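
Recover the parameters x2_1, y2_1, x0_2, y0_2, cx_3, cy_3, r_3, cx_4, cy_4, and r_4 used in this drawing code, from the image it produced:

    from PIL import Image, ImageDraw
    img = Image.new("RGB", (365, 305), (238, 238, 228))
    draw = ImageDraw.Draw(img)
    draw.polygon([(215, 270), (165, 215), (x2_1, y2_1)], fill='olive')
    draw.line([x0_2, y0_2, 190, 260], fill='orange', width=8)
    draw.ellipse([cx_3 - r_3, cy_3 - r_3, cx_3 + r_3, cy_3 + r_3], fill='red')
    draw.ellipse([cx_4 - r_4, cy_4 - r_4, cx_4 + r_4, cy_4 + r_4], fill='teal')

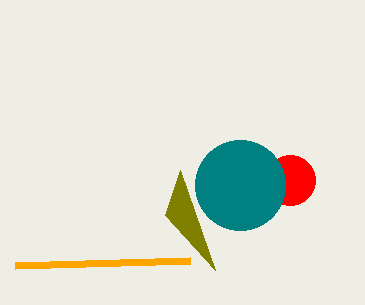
x2_1 = 180, y2_1 = 170, x0_2 = 15, y0_2 = 265, cx_3 = 290, cy_3 = 180, r_3 = 25, cx_4 = 240, cy_4 = 185, r_4 = 45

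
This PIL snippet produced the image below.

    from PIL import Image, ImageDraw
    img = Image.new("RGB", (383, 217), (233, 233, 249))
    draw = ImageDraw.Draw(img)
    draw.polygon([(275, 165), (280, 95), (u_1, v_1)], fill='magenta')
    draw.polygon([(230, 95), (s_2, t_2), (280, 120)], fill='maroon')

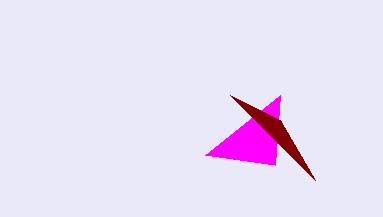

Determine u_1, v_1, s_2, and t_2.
u_1 = 205
v_1 = 155
s_2 = 315
t_2 = 180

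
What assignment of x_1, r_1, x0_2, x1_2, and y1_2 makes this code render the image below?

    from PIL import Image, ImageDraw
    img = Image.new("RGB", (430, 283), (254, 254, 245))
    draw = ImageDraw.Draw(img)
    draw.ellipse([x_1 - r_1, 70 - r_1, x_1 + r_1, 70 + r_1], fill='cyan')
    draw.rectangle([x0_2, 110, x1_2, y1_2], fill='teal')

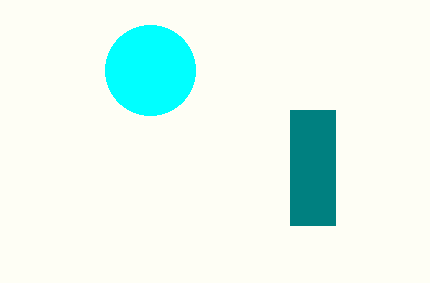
x_1 = 150; r_1 = 45; x0_2 = 290; x1_2 = 335; y1_2 = 225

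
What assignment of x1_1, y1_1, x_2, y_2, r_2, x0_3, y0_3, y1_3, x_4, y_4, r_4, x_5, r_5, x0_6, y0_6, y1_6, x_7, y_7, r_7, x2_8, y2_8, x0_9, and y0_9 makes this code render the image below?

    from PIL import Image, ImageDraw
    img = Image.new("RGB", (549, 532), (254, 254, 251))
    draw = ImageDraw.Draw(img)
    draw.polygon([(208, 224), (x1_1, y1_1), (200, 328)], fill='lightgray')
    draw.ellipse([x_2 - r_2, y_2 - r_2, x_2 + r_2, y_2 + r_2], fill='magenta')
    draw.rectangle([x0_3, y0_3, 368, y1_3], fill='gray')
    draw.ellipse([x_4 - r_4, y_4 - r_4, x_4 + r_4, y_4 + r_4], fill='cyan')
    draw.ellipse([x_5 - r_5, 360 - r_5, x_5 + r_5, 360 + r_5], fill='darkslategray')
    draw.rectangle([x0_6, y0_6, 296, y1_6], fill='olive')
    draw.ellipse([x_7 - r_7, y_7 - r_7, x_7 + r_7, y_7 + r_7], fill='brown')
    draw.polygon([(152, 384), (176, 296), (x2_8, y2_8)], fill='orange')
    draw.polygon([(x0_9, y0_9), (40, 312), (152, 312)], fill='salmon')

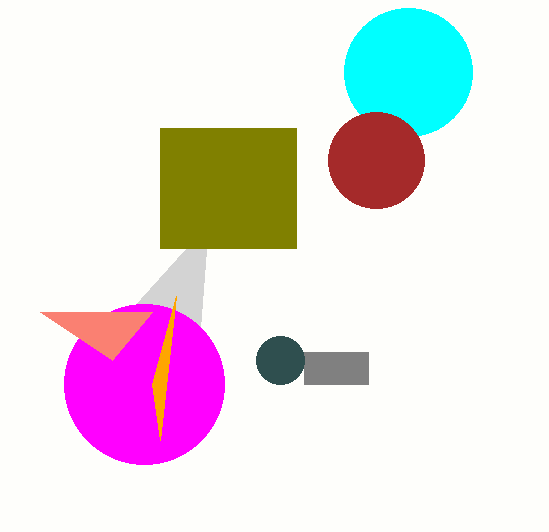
x1_1 = 136
y1_1 = 304
x_2 = 144
y_2 = 384
r_2 = 80
x0_3 = 304
y0_3 = 352
y1_3 = 384
x_4 = 408
y_4 = 72
r_4 = 64
x_5 = 280
r_5 = 24
x0_6 = 160
y0_6 = 128
y1_6 = 248
x_7 = 376
y_7 = 160
r_7 = 48
x2_8 = 160
y2_8 = 440
x0_9 = 112
y0_9 = 360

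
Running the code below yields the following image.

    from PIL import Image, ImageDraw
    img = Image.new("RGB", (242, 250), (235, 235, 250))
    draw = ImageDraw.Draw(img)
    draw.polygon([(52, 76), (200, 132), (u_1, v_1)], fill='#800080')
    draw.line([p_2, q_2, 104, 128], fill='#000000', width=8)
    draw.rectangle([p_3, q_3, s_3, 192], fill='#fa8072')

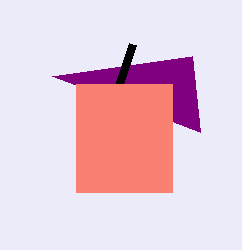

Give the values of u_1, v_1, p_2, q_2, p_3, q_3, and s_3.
u_1 = 192
v_1 = 56
p_2 = 132
q_2 = 44
p_3 = 76
q_3 = 84
s_3 = 172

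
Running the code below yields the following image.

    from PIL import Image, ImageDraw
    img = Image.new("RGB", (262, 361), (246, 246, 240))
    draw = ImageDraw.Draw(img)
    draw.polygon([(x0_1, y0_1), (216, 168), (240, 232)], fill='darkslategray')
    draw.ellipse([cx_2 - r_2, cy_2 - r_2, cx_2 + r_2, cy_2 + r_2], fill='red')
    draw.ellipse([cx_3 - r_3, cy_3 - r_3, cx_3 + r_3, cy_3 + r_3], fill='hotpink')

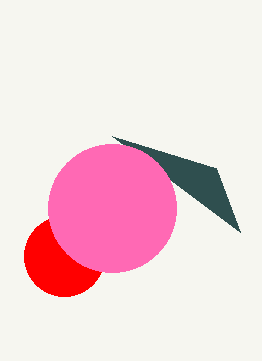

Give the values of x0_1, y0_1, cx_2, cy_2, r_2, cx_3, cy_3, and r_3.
x0_1 = 112; y0_1 = 136; cx_2 = 64; cy_2 = 256; r_2 = 40; cx_3 = 112; cy_3 = 208; r_3 = 64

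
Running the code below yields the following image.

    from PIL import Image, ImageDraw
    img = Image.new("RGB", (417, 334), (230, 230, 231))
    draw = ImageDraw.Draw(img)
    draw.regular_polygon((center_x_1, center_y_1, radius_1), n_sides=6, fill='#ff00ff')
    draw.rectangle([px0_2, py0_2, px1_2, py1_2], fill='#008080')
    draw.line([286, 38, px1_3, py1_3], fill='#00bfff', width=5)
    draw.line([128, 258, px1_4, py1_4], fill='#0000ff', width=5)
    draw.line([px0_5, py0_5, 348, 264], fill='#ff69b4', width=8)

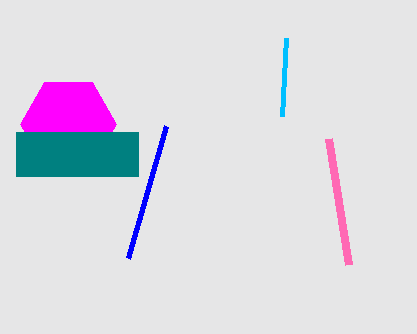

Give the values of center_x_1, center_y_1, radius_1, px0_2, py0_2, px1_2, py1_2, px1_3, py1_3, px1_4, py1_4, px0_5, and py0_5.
center_x_1 = 68, center_y_1 = 124, radius_1 = 48, px0_2 = 16, py0_2 = 132, px1_2 = 138, py1_2 = 176, px1_3 = 282, py1_3 = 116, px1_4 = 166, py1_4 = 126, px0_5 = 328, py0_5 = 138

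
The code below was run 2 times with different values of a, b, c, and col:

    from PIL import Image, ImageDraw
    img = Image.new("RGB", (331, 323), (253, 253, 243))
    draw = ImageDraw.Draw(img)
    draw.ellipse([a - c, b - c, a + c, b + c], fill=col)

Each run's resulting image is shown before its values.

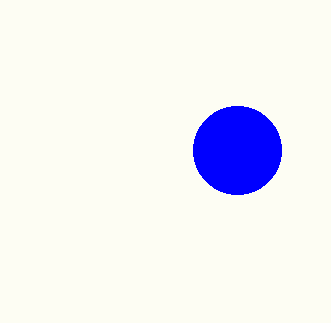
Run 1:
a = 237
b = 150
c = 44
col = 'blue'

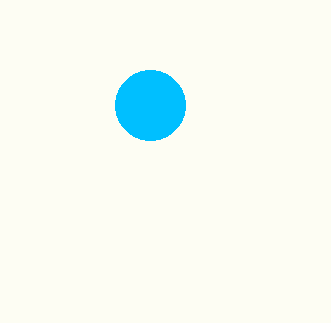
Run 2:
a = 150
b = 105
c = 35
col = 'deepskyblue'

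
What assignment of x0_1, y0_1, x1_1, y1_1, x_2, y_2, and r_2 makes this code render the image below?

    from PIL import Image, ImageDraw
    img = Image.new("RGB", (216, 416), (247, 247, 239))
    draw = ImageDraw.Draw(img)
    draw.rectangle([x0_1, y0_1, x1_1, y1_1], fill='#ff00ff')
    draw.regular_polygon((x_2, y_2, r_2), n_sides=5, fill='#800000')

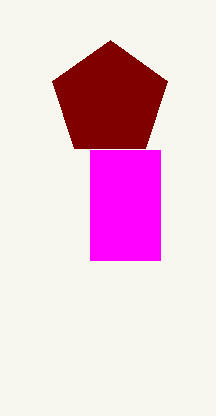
x0_1 = 90, y0_1 = 150, x1_1 = 160, y1_1 = 260, x_2 = 110, y_2 = 100, r_2 = 60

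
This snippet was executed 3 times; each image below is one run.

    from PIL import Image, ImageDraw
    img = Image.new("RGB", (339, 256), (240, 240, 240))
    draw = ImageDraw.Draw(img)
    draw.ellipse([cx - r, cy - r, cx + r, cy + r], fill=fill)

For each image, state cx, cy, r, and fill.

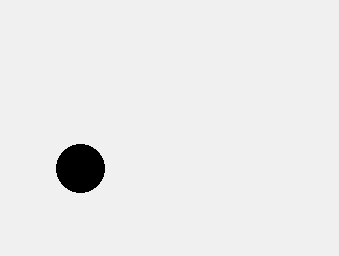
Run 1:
cx = 80, cy = 168, r = 24, fill = 'black'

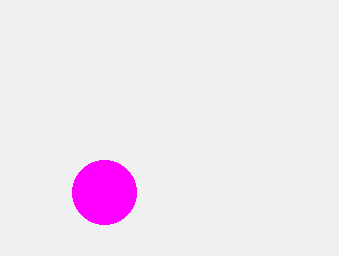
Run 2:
cx = 104
cy = 192
r = 32
fill = 'magenta'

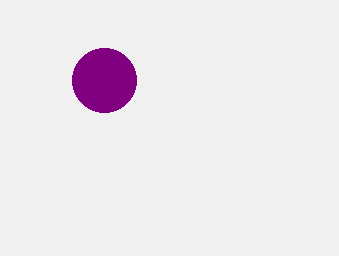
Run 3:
cx = 104
cy = 80
r = 32
fill = 'purple'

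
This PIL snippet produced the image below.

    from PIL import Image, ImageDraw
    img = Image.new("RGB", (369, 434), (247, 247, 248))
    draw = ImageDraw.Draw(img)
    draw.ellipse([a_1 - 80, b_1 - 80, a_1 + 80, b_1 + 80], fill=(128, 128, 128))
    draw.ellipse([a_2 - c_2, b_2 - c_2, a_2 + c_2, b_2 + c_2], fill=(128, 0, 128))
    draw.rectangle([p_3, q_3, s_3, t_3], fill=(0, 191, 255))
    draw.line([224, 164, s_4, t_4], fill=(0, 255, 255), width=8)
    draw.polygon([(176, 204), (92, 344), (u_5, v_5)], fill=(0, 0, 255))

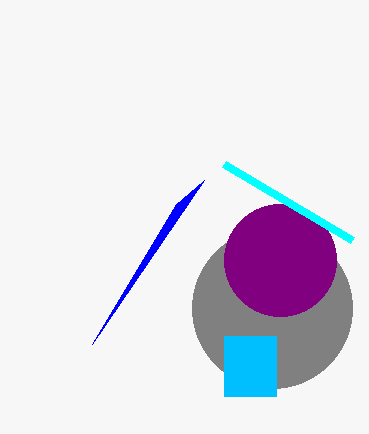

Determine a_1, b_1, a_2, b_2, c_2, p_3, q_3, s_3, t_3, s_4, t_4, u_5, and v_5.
a_1 = 272, b_1 = 308, a_2 = 280, b_2 = 260, c_2 = 56, p_3 = 224, q_3 = 336, s_3 = 276, t_3 = 396, s_4 = 352, t_4 = 240, u_5 = 204, v_5 = 180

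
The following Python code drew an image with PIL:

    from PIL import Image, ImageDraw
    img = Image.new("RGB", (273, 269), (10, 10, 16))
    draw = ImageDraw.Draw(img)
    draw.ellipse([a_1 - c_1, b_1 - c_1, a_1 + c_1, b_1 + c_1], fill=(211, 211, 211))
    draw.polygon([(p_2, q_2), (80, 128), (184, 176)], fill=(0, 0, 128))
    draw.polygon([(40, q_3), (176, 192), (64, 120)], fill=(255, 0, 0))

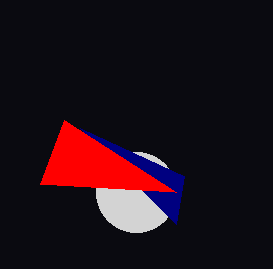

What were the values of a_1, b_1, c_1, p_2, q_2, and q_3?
a_1 = 136; b_1 = 192; c_1 = 40; p_2 = 176; q_2 = 224; q_3 = 184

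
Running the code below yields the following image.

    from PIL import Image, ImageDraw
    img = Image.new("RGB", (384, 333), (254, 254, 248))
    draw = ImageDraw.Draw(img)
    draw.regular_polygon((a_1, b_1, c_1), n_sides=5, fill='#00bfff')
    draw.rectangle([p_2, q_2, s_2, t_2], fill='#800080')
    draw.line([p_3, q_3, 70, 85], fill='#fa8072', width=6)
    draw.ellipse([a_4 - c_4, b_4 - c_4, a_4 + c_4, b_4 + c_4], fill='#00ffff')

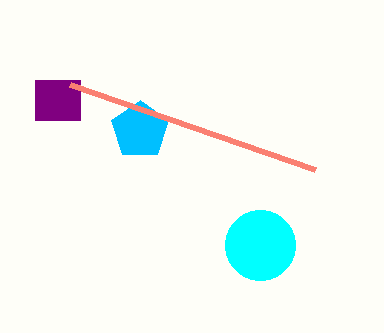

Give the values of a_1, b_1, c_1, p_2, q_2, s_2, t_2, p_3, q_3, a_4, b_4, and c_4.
a_1 = 140; b_1 = 130; c_1 = 30; p_2 = 35; q_2 = 80; s_2 = 80; t_2 = 120; p_3 = 315; q_3 = 170; a_4 = 260; b_4 = 245; c_4 = 35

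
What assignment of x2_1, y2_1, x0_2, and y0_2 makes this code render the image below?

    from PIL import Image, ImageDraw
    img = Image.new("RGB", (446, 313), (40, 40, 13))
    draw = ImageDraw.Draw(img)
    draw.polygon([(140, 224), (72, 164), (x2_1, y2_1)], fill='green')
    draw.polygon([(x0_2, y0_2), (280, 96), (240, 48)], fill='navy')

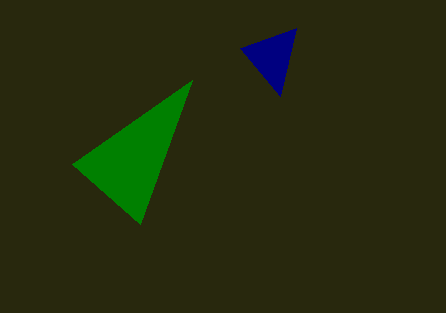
x2_1 = 192; y2_1 = 80; x0_2 = 296; y0_2 = 28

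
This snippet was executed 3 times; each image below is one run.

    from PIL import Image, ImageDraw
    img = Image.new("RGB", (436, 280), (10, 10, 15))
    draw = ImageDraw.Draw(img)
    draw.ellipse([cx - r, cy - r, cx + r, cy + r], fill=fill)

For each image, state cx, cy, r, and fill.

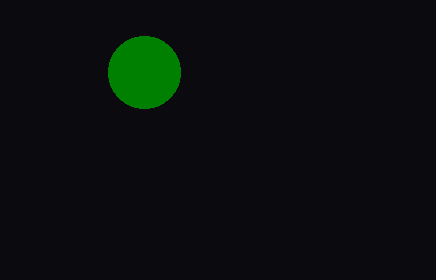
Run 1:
cx = 144, cy = 72, r = 36, fill = 'green'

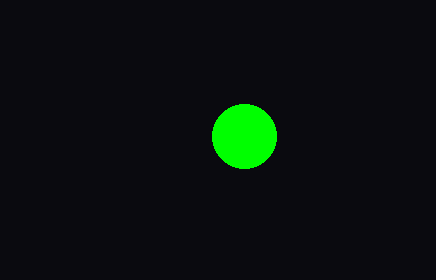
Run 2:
cx = 244; cy = 136; r = 32; fill = 'lime'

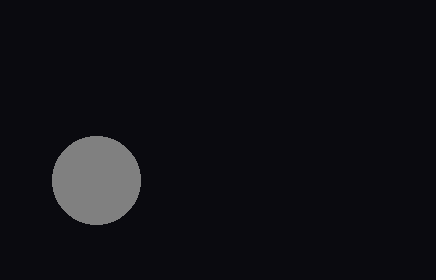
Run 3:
cx = 96; cy = 180; r = 44; fill = 'gray'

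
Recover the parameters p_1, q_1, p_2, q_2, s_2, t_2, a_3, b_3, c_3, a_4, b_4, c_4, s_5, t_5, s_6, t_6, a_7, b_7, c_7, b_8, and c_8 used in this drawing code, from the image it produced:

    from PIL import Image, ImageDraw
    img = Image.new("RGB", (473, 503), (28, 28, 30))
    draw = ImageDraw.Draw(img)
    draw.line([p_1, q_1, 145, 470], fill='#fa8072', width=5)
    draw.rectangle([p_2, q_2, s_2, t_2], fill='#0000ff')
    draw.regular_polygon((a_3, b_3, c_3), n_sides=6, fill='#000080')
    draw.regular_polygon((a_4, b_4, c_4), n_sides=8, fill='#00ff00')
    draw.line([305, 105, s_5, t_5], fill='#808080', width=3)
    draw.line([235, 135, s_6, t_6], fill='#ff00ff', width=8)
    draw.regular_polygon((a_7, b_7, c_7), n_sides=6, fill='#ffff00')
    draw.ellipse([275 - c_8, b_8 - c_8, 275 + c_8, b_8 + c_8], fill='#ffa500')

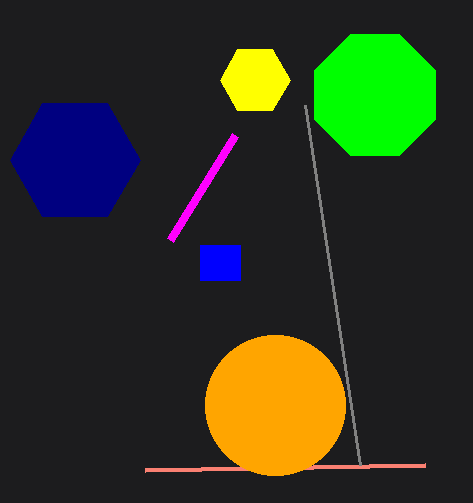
p_1 = 425, q_1 = 465, p_2 = 200, q_2 = 245, s_2 = 240, t_2 = 280, a_3 = 75, b_3 = 160, c_3 = 65, a_4 = 375, b_4 = 95, c_4 = 65, s_5 = 360, t_5 = 465, s_6 = 170, t_6 = 240, a_7 = 255, b_7 = 80, c_7 = 35, b_8 = 405, c_8 = 70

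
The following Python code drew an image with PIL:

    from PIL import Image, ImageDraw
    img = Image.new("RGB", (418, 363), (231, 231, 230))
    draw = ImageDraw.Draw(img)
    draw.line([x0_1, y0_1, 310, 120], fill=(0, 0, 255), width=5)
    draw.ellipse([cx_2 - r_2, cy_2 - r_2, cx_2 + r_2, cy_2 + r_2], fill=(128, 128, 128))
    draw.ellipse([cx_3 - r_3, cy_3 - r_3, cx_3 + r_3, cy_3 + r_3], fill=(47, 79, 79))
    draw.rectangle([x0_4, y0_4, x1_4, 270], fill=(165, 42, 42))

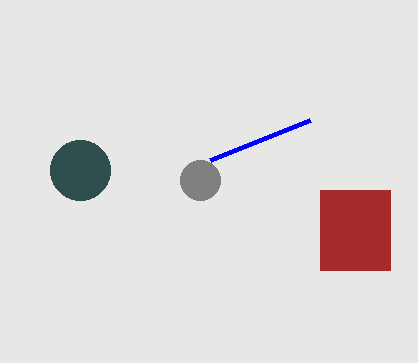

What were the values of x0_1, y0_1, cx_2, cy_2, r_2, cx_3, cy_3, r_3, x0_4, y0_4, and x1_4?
x0_1 = 210; y0_1 = 160; cx_2 = 200; cy_2 = 180; r_2 = 20; cx_3 = 80; cy_3 = 170; r_3 = 30; x0_4 = 320; y0_4 = 190; x1_4 = 390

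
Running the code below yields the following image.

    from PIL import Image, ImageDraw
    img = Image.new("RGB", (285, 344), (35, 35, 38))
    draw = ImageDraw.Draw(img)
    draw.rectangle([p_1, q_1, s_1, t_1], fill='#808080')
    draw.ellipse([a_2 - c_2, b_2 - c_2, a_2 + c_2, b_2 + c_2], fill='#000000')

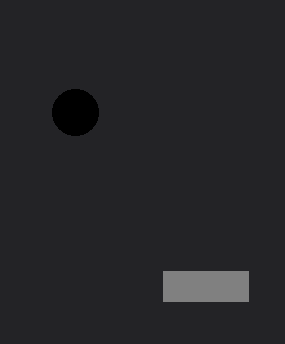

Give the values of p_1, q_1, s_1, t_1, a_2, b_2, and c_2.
p_1 = 163; q_1 = 271; s_1 = 248; t_1 = 301; a_2 = 75; b_2 = 112; c_2 = 23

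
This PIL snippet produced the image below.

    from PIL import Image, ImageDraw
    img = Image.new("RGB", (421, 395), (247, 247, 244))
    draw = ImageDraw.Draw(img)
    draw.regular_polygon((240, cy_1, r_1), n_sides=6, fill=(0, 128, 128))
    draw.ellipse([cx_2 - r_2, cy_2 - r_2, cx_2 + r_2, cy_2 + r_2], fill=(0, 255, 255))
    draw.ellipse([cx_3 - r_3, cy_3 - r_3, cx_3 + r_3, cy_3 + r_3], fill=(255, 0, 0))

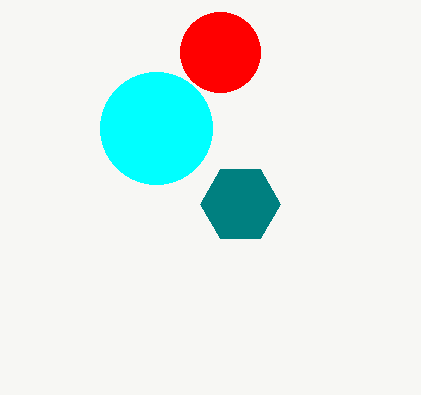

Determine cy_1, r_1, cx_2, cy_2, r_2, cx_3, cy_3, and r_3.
cy_1 = 204
r_1 = 40
cx_2 = 156
cy_2 = 128
r_2 = 56
cx_3 = 220
cy_3 = 52
r_3 = 40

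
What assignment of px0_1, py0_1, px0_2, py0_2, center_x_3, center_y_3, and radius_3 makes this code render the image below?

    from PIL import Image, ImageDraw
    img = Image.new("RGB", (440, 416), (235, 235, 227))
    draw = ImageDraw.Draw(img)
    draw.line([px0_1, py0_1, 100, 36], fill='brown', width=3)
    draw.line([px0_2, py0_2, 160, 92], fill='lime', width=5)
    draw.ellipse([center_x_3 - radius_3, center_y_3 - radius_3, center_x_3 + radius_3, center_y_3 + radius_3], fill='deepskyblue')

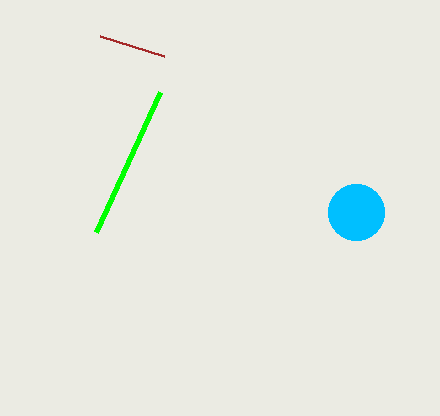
px0_1 = 164; py0_1 = 56; px0_2 = 96; py0_2 = 232; center_x_3 = 356; center_y_3 = 212; radius_3 = 28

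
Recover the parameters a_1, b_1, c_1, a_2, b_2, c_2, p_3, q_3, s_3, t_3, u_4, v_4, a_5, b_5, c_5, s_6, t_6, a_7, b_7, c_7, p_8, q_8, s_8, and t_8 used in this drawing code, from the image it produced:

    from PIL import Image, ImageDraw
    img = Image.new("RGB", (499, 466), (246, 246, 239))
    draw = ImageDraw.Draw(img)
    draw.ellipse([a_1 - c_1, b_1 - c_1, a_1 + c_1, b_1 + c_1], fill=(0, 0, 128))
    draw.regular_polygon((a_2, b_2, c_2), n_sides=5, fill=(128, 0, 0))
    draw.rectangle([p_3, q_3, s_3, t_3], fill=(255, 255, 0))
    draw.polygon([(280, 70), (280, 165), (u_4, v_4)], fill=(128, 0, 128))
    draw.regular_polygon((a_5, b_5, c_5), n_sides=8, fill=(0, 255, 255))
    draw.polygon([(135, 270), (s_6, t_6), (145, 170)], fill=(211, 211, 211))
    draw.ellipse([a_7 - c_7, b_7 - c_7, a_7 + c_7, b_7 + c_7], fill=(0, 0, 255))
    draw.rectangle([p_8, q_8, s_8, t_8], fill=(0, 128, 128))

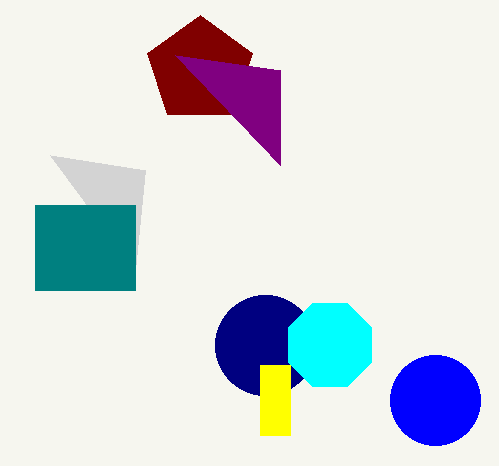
a_1 = 265; b_1 = 345; c_1 = 50; a_2 = 200; b_2 = 70; c_2 = 55; p_3 = 260; q_3 = 365; s_3 = 290; t_3 = 435; u_4 = 175; v_4 = 55; a_5 = 330; b_5 = 345; c_5 = 45; s_6 = 50; t_6 = 155; a_7 = 435; b_7 = 400; c_7 = 45; p_8 = 35; q_8 = 205; s_8 = 135; t_8 = 290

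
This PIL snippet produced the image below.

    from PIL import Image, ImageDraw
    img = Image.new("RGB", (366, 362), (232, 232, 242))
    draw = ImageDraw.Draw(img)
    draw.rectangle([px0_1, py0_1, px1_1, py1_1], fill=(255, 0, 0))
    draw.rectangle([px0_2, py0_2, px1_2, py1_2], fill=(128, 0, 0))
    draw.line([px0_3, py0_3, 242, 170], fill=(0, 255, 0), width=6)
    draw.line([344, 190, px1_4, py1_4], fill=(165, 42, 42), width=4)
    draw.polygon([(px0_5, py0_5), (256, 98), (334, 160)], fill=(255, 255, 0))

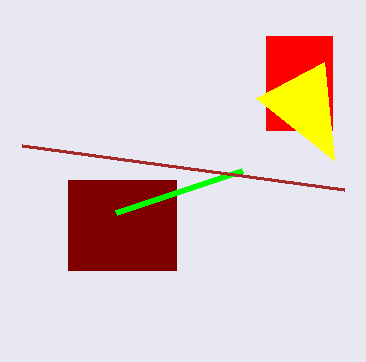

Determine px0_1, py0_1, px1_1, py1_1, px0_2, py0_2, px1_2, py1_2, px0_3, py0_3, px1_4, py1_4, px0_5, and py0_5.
px0_1 = 266; py0_1 = 36; px1_1 = 332; py1_1 = 130; px0_2 = 68; py0_2 = 180; px1_2 = 176; py1_2 = 270; px0_3 = 116; py0_3 = 212; px1_4 = 22; py1_4 = 146; px0_5 = 324; py0_5 = 62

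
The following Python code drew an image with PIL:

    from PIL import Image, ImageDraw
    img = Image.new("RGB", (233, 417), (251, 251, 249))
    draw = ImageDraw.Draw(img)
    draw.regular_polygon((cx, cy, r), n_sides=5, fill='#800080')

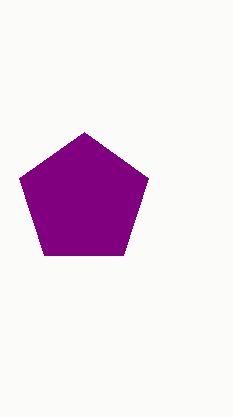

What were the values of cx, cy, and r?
cx = 84, cy = 200, r = 68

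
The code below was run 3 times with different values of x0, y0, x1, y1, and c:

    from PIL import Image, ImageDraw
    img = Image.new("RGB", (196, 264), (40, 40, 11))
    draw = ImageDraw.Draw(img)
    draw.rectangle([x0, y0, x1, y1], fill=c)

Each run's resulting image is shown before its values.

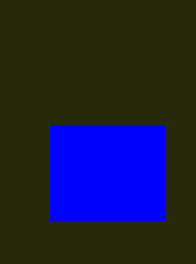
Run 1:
x0 = 50
y0 = 125
x1 = 165
y1 = 220
c = 'blue'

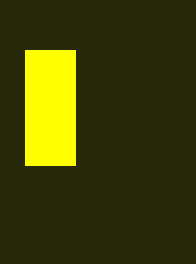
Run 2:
x0 = 25, y0 = 50, x1 = 75, y1 = 165, c = 'yellow'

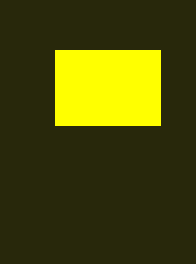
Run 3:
x0 = 55
y0 = 50
x1 = 160
y1 = 125
c = 'yellow'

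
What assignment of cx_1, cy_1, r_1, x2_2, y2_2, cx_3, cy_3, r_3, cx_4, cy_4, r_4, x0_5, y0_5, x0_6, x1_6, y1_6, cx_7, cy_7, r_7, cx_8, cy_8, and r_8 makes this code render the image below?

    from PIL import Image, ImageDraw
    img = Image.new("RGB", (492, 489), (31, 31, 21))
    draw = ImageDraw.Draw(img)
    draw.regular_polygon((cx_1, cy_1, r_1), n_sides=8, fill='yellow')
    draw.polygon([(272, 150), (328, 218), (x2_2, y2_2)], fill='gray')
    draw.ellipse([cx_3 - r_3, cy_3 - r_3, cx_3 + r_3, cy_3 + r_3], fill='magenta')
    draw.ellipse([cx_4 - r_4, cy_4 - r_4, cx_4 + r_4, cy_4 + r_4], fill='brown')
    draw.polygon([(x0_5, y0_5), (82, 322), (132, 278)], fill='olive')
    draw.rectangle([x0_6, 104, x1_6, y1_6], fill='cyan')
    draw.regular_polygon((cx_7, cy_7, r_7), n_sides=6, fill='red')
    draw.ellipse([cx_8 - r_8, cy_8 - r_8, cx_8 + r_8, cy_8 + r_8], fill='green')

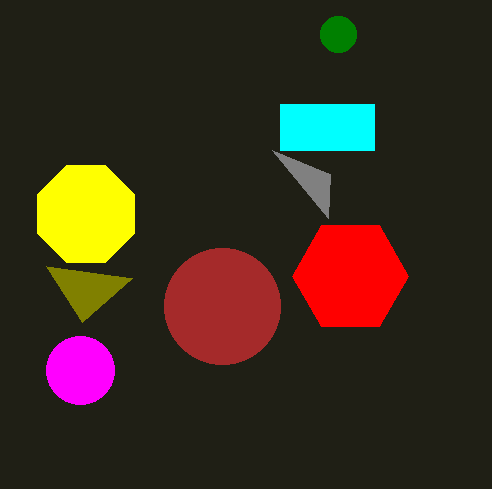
cx_1 = 86
cy_1 = 214
r_1 = 52
x2_2 = 330
y2_2 = 174
cx_3 = 80
cy_3 = 370
r_3 = 34
cx_4 = 222
cy_4 = 306
r_4 = 58
x0_5 = 46
y0_5 = 266
x0_6 = 280
x1_6 = 374
y1_6 = 150
cx_7 = 350
cy_7 = 276
r_7 = 58
cx_8 = 338
cy_8 = 34
r_8 = 18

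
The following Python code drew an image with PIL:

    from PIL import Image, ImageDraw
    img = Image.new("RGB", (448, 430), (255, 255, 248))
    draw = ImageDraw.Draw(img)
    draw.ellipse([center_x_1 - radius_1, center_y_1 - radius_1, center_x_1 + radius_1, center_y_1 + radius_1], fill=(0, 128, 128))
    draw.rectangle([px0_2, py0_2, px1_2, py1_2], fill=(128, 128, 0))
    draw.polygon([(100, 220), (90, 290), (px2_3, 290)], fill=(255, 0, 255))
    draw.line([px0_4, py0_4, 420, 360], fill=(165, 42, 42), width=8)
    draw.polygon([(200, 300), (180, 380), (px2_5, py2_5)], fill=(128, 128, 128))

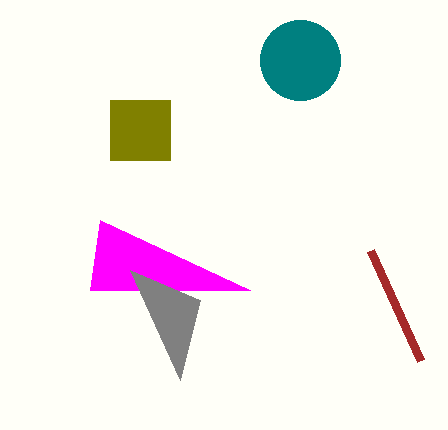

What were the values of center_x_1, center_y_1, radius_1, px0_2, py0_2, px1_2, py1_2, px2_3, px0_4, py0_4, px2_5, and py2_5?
center_x_1 = 300; center_y_1 = 60; radius_1 = 40; px0_2 = 110; py0_2 = 100; px1_2 = 170; py1_2 = 160; px2_3 = 250; px0_4 = 370; py0_4 = 250; px2_5 = 130; py2_5 = 270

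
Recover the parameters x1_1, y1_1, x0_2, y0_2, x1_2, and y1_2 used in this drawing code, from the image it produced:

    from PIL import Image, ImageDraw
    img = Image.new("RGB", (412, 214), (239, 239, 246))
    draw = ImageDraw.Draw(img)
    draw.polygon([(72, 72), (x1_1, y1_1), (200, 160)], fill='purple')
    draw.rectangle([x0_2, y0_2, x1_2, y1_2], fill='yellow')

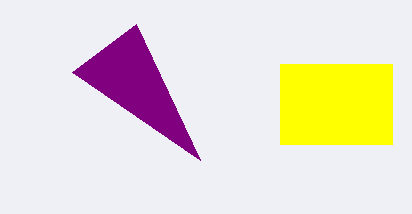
x1_1 = 136
y1_1 = 24
x0_2 = 280
y0_2 = 64
x1_2 = 392
y1_2 = 144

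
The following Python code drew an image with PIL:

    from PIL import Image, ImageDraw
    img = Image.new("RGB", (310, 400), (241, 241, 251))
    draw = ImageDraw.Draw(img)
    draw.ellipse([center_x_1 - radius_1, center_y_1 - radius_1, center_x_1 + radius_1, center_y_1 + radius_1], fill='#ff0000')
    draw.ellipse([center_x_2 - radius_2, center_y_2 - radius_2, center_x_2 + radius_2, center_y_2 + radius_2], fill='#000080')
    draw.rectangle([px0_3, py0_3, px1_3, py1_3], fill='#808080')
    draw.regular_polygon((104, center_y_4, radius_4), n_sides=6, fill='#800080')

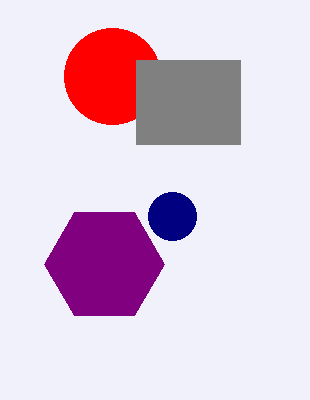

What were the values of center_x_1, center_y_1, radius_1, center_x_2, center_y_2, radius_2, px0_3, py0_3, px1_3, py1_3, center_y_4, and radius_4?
center_x_1 = 112
center_y_1 = 76
radius_1 = 48
center_x_2 = 172
center_y_2 = 216
radius_2 = 24
px0_3 = 136
py0_3 = 60
px1_3 = 240
py1_3 = 144
center_y_4 = 264
radius_4 = 60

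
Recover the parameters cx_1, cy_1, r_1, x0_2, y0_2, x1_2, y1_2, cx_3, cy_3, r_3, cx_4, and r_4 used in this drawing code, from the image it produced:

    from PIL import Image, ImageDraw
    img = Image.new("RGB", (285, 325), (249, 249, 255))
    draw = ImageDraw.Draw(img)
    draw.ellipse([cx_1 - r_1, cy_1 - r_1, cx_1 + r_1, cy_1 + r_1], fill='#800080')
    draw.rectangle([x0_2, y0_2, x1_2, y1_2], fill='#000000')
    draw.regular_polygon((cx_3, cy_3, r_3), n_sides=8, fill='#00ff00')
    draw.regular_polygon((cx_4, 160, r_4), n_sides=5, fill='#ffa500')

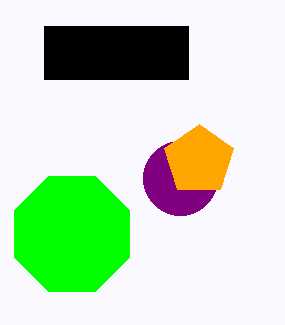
cx_1 = 180, cy_1 = 178, r_1 = 37, x0_2 = 44, y0_2 = 26, x1_2 = 188, y1_2 = 79, cx_3 = 72, cy_3 = 234, r_3 = 62, cx_4 = 199, r_4 = 36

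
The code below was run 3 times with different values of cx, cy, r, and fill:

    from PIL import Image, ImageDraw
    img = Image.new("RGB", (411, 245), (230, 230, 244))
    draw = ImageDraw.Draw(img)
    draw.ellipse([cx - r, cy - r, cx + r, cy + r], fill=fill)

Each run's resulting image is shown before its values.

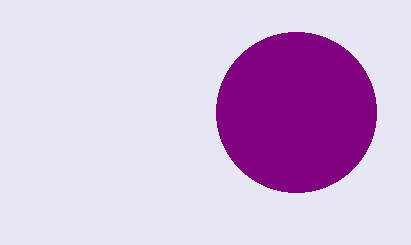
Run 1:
cx = 296; cy = 112; r = 80; fill = 'purple'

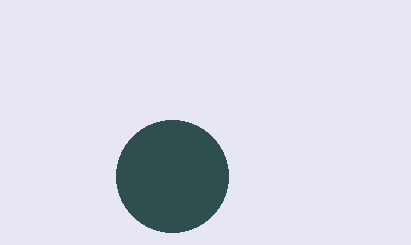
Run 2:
cx = 172
cy = 176
r = 56
fill = 'darkslategray'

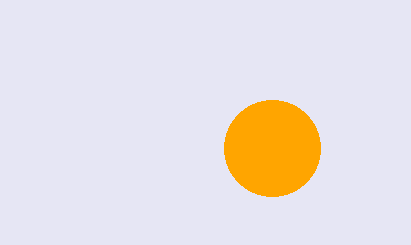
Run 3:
cx = 272, cy = 148, r = 48, fill = 'orange'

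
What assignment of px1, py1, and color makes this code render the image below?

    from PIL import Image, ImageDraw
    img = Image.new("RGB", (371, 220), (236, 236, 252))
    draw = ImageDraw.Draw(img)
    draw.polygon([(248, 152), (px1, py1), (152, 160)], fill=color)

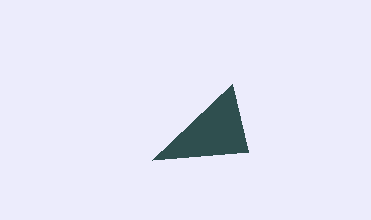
px1 = 232, py1 = 84, color = 'darkslategray'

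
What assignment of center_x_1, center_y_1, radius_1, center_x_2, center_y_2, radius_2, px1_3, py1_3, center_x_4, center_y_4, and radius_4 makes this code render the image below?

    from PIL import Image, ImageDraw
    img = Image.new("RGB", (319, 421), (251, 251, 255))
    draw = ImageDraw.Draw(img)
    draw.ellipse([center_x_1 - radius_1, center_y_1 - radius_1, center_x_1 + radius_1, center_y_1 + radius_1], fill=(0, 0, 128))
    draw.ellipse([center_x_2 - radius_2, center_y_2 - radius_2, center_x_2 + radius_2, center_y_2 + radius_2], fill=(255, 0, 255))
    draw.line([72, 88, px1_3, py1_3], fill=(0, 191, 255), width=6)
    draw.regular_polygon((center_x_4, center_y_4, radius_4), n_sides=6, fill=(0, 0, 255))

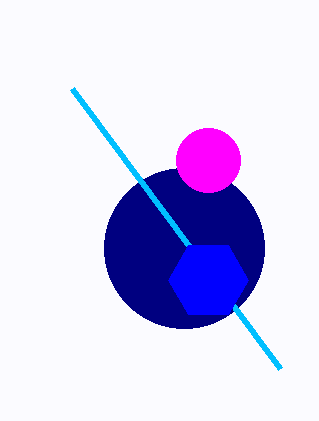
center_x_1 = 184; center_y_1 = 248; radius_1 = 80; center_x_2 = 208; center_y_2 = 160; radius_2 = 32; px1_3 = 280; py1_3 = 368; center_x_4 = 208; center_y_4 = 280; radius_4 = 40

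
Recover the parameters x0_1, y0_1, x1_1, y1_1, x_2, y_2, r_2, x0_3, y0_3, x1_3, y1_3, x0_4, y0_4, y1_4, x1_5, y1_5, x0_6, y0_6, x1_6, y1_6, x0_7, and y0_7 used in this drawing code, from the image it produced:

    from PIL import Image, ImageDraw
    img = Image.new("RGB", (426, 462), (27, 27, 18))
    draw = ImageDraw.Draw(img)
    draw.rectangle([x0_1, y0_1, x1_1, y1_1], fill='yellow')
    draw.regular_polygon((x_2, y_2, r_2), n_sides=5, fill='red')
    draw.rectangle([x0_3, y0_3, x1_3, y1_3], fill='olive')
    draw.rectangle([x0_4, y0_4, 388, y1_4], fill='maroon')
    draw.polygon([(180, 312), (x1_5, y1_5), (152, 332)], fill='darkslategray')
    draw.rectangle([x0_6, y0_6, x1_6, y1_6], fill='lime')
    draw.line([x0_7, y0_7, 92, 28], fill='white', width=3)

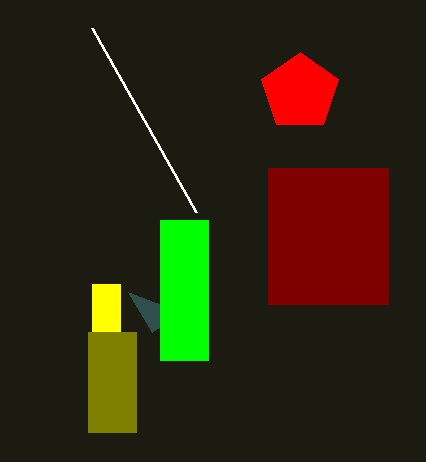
x0_1 = 92, y0_1 = 284, x1_1 = 120, y1_1 = 332, x_2 = 300, y_2 = 92, r_2 = 40, x0_3 = 88, y0_3 = 332, x1_3 = 136, y1_3 = 432, x0_4 = 268, y0_4 = 168, y1_4 = 304, x1_5 = 128, y1_5 = 292, x0_6 = 160, y0_6 = 220, x1_6 = 208, y1_6 = 360, x0_7 = 196, y0_7 = 212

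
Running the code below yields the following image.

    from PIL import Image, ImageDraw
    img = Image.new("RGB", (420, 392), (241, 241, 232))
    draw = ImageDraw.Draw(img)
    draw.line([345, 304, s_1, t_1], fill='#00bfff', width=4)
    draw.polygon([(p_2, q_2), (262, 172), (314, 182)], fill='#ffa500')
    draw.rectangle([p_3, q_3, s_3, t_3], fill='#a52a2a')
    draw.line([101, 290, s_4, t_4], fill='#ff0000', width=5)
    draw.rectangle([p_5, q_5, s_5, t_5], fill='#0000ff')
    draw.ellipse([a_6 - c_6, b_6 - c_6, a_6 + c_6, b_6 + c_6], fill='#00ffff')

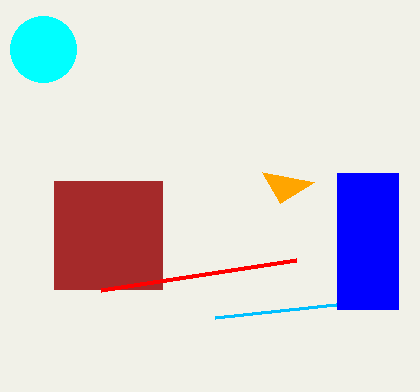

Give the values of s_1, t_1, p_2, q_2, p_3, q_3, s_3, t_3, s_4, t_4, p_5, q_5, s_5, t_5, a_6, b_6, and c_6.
s_1 = 215
t_1 = 318
p_2 = 280
q_2 = 203
p_3 = 54
q_3 = 181
s_3 = 162
t_3 = 289
s_4 = 296
t_4 = 260
p_5 = 337
q_5 = 173
s_5 = 398
t_5 = 309
a_6 = 43
b_6 = 49
c_6 = 33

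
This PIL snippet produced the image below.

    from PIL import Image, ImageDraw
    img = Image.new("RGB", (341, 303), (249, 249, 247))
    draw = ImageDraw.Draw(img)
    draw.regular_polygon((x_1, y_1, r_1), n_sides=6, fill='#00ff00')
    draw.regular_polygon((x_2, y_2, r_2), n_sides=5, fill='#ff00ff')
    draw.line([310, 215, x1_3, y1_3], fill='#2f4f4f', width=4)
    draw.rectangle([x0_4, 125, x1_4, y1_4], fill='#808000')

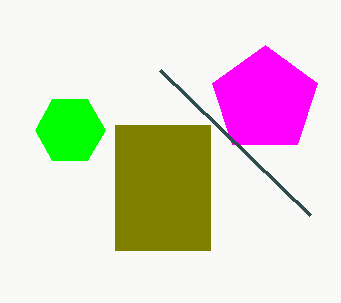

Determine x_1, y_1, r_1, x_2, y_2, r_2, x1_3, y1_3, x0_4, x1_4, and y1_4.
x_1 = 70
y_1 = 130
r_1 = 35
x_2 = 265
y_2 = 100
r_2 = 55
x1_3 = 160
y1_3 = 70
x0_4 = 115
x1_4 = 210
y1_4 = 250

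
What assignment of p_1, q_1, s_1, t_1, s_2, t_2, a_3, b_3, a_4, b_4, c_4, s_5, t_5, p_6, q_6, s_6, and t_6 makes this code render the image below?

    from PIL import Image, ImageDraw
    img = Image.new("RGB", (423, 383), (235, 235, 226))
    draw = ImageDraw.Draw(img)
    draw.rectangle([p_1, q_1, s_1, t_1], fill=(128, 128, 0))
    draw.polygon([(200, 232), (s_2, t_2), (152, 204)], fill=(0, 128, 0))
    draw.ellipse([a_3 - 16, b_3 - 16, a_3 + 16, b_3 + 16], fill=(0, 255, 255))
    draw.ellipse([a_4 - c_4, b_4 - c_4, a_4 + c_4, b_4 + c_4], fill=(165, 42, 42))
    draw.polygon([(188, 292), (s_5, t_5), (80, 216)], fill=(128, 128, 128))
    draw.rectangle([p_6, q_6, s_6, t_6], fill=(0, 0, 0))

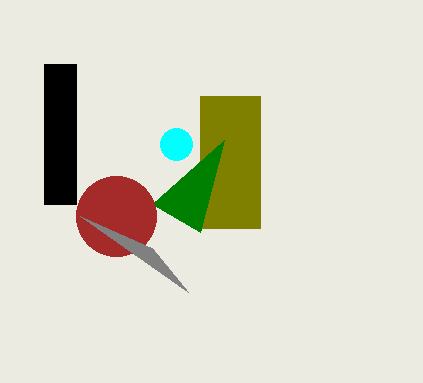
p_1 = 200; q_1 = 96; s_1 = 260; t_1 = 228; s_2 = 224; t_2 = 140; a_3 = 176; b_3 = 144; a_4 = 116; b_4 = 216; c_4 = 40; s_5 = 152; t_5 = 248; p_6 = 44; q_6 = 64; s_6 = 76; t_6 = 204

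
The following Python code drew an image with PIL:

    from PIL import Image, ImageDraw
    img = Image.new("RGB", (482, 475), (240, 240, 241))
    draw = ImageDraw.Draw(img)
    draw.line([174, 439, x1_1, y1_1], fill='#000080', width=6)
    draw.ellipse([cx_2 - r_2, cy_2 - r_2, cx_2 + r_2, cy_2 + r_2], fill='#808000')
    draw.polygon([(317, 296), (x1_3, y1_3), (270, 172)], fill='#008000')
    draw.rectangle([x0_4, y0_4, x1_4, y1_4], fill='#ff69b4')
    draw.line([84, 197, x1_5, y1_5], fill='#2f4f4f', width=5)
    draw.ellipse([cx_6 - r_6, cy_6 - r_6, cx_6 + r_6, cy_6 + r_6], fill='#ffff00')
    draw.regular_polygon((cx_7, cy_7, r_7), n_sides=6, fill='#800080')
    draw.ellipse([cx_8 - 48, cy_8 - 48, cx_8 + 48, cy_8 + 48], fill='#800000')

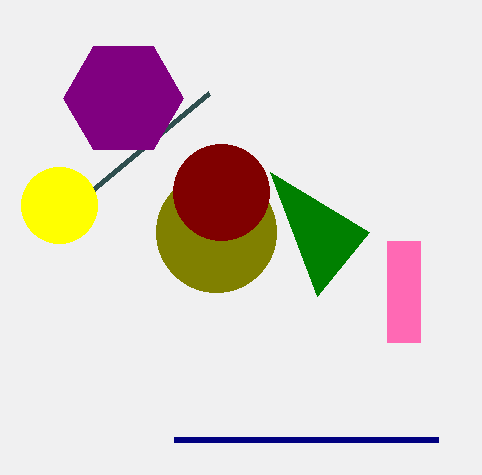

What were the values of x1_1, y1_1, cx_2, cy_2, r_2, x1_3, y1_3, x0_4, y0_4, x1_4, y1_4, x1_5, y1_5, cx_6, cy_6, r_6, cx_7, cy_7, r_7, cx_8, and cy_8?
x1_1 = 438; y1_1 = 439; cx_2 = 216; cy_2 = 232; r_2 = 60; x1_3 = 369; y1_3 = 232; x0_4 = 387; y0_4 = 241; x1_4 = 420; y1_4 = 342; x1_5 = 209; y1_5 = 93; cx_6 = 59; cy_6 = 205; r_6 = 38; cx_7 = 123; cy_7 = 98; r_7 = 60; cx_8 = 221; cy_8 = 192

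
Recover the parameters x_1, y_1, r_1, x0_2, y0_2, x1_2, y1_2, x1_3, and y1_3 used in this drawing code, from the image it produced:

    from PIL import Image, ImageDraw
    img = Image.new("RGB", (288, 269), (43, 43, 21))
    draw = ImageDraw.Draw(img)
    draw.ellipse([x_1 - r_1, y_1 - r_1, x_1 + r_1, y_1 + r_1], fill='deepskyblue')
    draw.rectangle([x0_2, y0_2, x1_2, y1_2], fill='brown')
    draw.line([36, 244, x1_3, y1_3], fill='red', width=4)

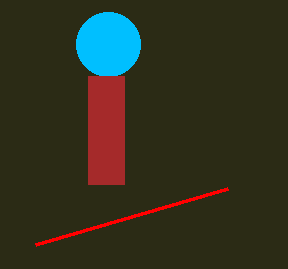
x_1 = 108; y_1 = 44; r_1 = 32; x0_2 = 88; y0_2 = 76; x1_2 = 124; y1_2 = 184; x1_3 = 228; y1_3 = 188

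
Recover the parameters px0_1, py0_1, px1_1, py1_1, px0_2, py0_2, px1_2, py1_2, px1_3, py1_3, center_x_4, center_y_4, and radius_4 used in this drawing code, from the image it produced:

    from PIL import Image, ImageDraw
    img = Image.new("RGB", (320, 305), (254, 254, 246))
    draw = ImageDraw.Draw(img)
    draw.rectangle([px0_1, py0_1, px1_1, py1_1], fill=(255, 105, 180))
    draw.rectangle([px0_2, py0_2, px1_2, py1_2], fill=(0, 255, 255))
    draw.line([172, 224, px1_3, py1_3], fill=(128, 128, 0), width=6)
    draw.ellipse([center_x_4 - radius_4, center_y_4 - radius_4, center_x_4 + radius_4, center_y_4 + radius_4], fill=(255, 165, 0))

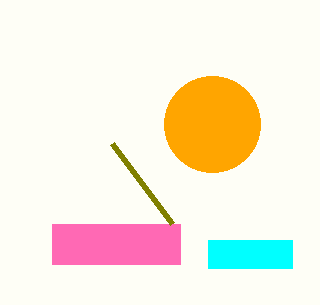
px0_1 = 52
py0_1 = 224
px1_1 = 180
py1_1 = 264
px0_2 = 208
py0_2 = 240
px1_2 = 292
py1_2 = 268
px1_3 = 112
py1_3 = 144
center_x_4 = 212
center_y_4 = 124
radius_4 = 48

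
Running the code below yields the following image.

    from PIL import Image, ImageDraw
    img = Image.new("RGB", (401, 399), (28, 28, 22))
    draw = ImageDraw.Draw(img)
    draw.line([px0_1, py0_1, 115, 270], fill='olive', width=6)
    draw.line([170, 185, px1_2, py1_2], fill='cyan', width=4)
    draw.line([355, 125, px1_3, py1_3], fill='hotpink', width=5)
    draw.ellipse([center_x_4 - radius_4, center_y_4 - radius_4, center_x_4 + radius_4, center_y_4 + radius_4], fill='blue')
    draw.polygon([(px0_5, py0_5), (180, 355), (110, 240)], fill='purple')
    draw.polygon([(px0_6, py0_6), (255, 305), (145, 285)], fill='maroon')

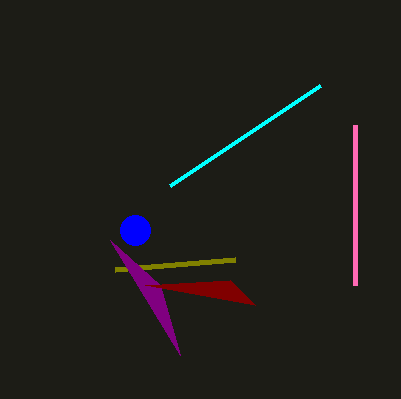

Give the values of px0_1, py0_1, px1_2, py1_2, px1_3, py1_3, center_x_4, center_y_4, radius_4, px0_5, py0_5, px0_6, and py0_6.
px0_1 = 235; py0_1 = 260; px1_2 = 320; py1_2 = 85; px1_3 = 355; py1_3 = 285; center_x_4 = 135; center_y_4 = 230; radius_4 = 15; px0_5 = 160; py0_5 = 285; px0_6 = 230; py0_6 = 280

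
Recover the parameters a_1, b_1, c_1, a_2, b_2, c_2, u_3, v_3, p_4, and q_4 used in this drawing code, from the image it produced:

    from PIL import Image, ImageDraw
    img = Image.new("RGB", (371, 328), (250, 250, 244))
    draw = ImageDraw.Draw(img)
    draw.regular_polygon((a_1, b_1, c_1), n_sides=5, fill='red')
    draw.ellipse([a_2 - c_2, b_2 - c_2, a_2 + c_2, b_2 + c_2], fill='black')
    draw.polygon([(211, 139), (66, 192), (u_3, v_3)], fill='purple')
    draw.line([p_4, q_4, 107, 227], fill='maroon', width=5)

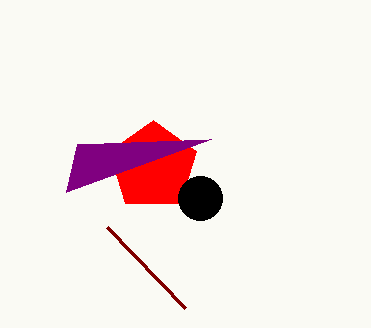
a_1 = 153, b_1 = 166, c_1 = 46, a_2 = 200, b_2 = 198, c_2 = 22, u_3 = 77, v_3 = 144, p_4 = 185, q_4 = 308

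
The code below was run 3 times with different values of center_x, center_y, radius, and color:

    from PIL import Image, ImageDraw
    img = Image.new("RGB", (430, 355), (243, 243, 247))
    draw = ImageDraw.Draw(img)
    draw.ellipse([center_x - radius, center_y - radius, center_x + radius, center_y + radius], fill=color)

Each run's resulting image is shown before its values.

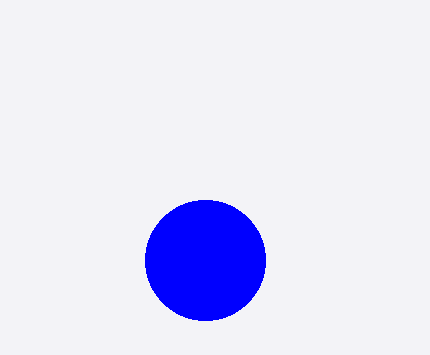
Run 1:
center_x = 205
center_y = 260
radius = 60
color = 'blue'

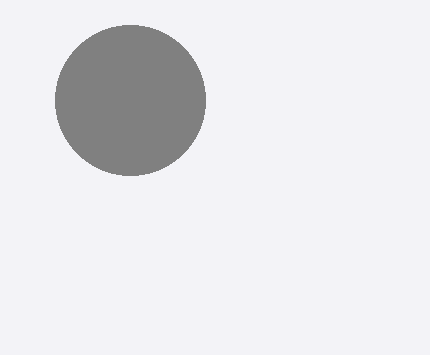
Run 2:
center_x = 130
center_y = 100
radius = 75
color = 'gray'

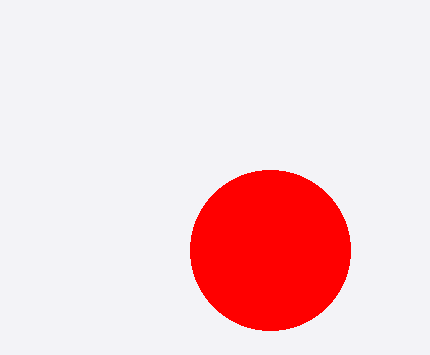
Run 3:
center_x = 270, center_y = 250, radius = 80, color = 'red'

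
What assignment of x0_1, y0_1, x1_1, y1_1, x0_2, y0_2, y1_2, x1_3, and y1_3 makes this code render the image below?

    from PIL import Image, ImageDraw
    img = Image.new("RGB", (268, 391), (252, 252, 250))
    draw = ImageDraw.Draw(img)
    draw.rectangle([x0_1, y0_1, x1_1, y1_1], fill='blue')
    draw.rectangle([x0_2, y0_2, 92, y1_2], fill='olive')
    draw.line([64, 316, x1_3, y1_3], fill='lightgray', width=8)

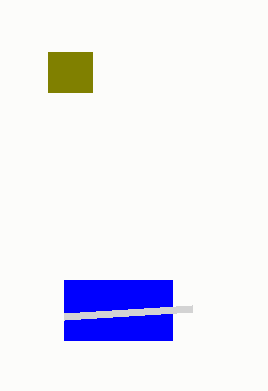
x0_1 = 64; y0_1 = 280; x1_1 = 172; y1_1 = 340; x0_2 = 48; y0_2 = 52; y1_2 = 92; x1_3 = 192; y1_3 = 308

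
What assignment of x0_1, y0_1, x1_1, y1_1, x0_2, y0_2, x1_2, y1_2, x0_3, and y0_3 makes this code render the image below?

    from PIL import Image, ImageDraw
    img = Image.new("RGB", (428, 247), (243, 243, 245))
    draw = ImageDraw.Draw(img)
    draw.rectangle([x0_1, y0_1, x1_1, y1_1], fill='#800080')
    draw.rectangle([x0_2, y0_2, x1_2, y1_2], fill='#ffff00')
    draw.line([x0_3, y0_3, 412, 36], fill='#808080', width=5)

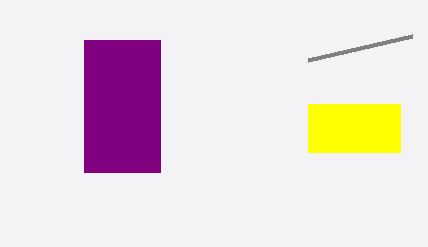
x0_1 = 84
y0_1 = 40
x1_1 = 160
y1_1 = 172
x0_2 = 308
y0_2 = 104
x1_2 = 400
y1_2 = 152
x0_3 = 308
y0_3 = 60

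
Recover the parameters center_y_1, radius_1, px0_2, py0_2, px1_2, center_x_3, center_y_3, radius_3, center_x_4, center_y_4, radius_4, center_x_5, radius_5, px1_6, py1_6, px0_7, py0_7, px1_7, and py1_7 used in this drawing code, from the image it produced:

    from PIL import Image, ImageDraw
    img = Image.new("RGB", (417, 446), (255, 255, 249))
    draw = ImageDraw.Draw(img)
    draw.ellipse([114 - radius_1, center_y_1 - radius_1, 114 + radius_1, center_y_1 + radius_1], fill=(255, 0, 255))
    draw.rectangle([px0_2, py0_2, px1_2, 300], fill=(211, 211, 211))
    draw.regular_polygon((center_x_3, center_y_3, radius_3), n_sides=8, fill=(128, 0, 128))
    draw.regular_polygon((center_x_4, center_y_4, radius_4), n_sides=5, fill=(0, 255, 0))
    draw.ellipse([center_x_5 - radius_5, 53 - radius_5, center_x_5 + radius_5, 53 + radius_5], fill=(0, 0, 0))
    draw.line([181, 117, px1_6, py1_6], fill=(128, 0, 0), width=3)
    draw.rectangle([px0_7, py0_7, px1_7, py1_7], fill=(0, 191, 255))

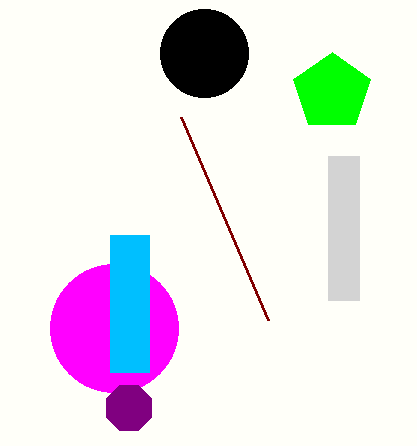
center_y_1 = 328
radius_1 = 64
px0_2 = 328
py0_2 = 156
px1_2 = 359
center_x_3 = 129
center_y_3 = 408
radius_3 = 24
center_x_4 = 332
center_y_4 = 92
radius_4 = 40
center_x_5 = 204
radius_5 = 44
px1_6 = 268
py1_6 = 320
px0_7 = 110
py0_7 = 235
px1_7 = 149
py1_7 = 372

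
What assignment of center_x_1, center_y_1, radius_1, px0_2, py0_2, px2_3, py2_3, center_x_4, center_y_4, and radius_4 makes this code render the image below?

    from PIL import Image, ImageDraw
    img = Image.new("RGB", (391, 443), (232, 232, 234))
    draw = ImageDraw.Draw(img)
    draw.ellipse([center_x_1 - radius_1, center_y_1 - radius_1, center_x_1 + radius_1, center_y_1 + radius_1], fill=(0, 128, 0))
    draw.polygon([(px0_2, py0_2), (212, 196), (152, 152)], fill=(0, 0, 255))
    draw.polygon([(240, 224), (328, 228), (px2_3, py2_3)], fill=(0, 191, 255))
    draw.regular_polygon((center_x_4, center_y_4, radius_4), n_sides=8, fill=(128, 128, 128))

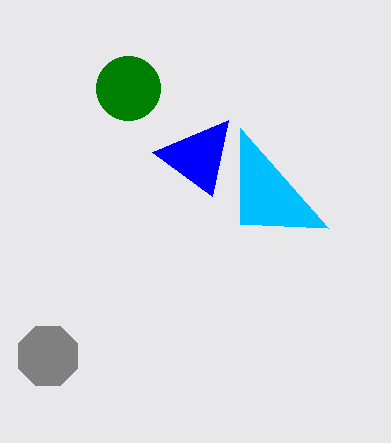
center_x_1 = 128; center_y_1 = 88; radius_1 = 32; px0_2 = 228; py0_2 = 120; px2_3 = 240; py2_3 = 128; center_x_4 = 48; center_y_4 = 356; radius_4 = 32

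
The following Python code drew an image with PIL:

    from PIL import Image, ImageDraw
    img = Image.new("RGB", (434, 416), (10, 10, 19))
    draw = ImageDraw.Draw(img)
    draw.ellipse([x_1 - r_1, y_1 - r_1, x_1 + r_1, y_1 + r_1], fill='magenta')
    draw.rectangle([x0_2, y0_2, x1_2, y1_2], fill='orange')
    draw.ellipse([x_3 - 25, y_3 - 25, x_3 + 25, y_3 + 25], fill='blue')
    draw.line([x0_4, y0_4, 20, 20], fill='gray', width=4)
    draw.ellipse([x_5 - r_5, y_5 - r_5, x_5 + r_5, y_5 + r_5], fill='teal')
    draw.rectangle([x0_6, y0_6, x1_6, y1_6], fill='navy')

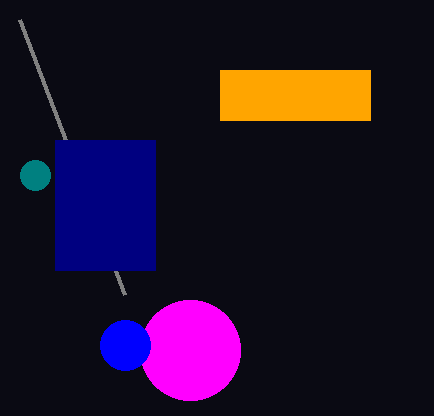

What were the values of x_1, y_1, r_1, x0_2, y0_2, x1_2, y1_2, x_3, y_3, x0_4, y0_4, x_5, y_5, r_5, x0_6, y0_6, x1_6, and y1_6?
x_1 = 190, y_1 = 350, r_1 = 50, x0_2 = 220, y0_2 = 70, x1_2 = 370, y1_2 = 120, x_3 = 125, y_3 = 345, x0_4 = 125, y0_4 = 295, x_5 = 35, y_5 = 175, r_5 = 15, x0_6 = 55, y0_6 = 140, x1_6 = 155, y1_6 = 270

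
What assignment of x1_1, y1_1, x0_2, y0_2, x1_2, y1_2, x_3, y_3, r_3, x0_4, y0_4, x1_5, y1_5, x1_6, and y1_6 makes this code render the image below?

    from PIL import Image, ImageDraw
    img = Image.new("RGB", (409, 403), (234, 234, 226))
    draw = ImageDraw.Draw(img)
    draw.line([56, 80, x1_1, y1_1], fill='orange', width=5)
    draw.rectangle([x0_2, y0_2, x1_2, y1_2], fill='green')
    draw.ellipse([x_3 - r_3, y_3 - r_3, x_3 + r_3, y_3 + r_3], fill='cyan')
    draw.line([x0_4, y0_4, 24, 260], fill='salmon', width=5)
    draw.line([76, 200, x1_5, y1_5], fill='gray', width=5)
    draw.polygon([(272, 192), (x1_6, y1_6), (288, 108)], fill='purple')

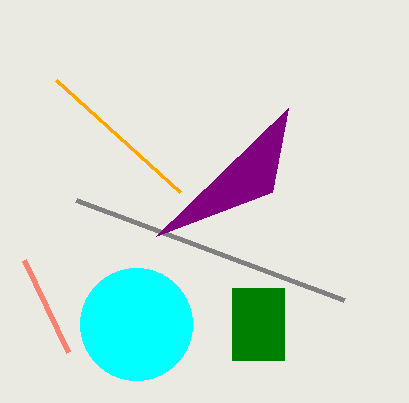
x1_1 = 180
y1_1 = 192
x0_2 = 232
y0_2 = 288
x1_2 = 284
y1_2 = 360
x_3 = 136
y_3 = 324
r_3 = 56
x0_4 = 68
y0_4 = 352
x1_5 = 344
y1_5 = 300
x1_6 = 156
y1_6 = 236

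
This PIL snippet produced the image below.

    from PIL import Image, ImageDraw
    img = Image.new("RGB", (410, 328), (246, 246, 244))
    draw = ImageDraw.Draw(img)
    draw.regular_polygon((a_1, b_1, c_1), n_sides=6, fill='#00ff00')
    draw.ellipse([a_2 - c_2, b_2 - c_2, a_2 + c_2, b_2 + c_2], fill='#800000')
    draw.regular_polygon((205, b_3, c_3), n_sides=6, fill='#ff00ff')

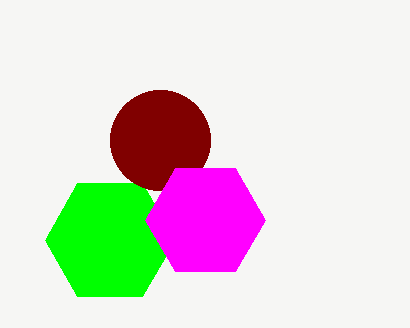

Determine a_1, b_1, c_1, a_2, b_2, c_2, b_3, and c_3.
a_1 = 110
b_1 = 240
c_1 = 65
a_2 = 160
b_2 = 140
c_2 = 50
b_3 = 220
c_3 = 60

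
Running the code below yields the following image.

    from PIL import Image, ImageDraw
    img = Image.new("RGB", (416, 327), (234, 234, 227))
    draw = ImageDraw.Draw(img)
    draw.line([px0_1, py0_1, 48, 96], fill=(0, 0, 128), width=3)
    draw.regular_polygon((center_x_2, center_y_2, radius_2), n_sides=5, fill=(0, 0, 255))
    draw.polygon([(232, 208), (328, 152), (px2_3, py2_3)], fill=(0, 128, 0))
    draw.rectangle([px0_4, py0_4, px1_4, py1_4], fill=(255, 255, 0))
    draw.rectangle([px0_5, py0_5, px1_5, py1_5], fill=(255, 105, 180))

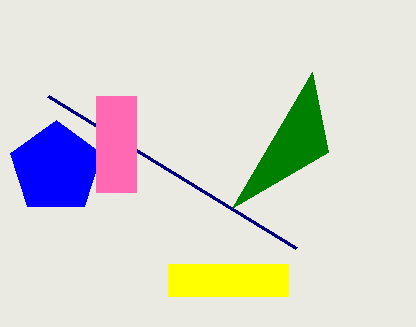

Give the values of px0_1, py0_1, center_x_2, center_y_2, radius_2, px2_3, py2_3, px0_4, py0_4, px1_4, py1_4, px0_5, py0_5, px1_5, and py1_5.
px0_1 = 296, py0_1 = 248, center_x_2 = 56, center_y_2 = 168, radius_2 = 48, px2_3 = 312, py2_3 = 72, px0_4 = 168, py0_4 = 264, px1_4 = 288, py1_4 = 296, px0_5 = 96, py0_5 = 96, px1_5 = 136, py1_5 = 192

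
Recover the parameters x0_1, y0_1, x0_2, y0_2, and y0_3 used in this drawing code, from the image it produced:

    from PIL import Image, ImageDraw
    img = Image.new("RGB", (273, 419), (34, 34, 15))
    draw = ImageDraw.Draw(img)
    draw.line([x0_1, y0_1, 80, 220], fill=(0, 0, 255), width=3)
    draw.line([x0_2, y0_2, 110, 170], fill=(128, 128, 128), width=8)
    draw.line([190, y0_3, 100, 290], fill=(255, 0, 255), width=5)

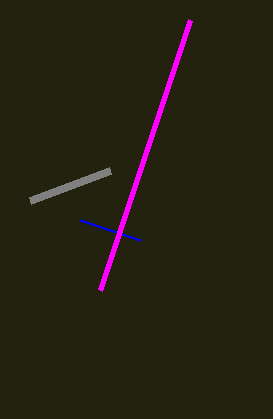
x0_1 = 140
y0_1 = 240
x0_2 = 30
y0_2 = 200
y0_3 = 20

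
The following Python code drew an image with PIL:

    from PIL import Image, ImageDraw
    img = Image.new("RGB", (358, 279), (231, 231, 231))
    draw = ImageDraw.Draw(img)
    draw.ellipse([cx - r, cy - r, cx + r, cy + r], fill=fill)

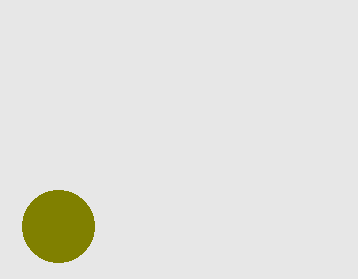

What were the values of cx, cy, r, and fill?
cx = 58, cy = 226, r = 36, fill = 'olive'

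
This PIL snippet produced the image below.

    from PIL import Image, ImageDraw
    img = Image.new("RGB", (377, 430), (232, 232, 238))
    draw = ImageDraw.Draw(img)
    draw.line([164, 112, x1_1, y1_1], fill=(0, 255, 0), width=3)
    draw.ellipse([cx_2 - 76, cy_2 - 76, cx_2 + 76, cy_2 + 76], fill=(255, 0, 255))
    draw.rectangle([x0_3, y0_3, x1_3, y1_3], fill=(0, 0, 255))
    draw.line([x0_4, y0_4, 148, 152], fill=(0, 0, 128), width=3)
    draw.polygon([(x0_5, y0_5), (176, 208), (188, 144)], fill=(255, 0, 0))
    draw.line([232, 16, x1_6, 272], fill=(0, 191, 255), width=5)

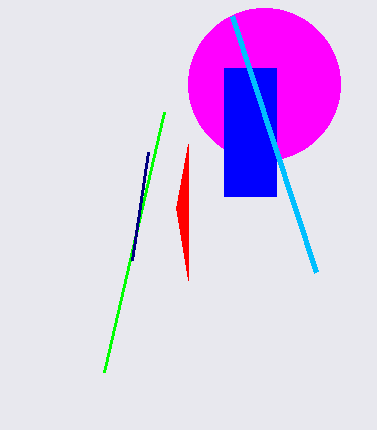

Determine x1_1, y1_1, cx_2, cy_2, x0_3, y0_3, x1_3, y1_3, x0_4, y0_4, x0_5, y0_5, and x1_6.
x1_1 = 104, y1_1 = 372, cx_2 = 264, cy_2 = 84, x0_3 = 224, y0_3 = 68, x1_3 = 276, y1_3 = 196, x0_4 = 132, y0_4 = 260, x0_5 = 188, y0_5 = 280, x1_6 = 316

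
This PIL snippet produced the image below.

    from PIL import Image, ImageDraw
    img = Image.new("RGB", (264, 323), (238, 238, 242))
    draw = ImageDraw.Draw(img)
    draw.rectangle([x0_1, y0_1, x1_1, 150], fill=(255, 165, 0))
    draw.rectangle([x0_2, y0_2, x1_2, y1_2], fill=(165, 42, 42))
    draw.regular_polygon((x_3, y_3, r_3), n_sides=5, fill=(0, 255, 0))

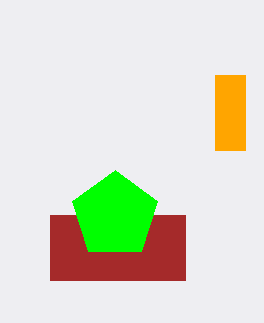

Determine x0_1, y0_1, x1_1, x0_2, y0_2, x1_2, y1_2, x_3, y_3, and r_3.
x0_1 = 215, y0_1 = 75, x1_1 = 245, x0_2 = 50, y0_2 = 215, x1_2 = 185, y1_2 = 280, x_3 = 115, y_3 = 215, r_3 = 45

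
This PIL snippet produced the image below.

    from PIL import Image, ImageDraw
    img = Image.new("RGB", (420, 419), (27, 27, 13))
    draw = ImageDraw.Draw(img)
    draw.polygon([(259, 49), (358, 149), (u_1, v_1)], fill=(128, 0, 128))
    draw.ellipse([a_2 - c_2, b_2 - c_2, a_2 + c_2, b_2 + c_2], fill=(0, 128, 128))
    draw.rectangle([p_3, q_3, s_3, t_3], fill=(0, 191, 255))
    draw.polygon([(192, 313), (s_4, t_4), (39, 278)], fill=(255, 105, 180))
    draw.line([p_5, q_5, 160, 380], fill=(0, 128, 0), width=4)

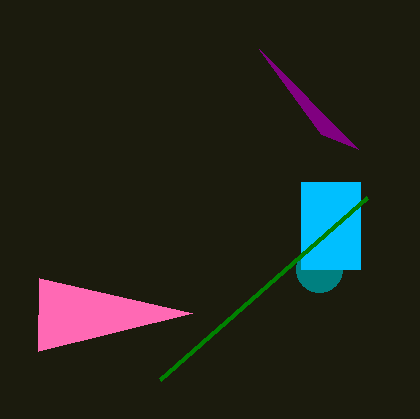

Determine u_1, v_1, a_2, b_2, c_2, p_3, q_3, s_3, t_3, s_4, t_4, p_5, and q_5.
u_1 = 321; v_1 = 134; a_2 = 319; b_2 = 269; c_2 = 23; p_3 = 301; q_3 = 182; s_3 = 360; t_3 = 269; s_4 = 38; t_4 = 351; p_5 = 367; q_5 = 198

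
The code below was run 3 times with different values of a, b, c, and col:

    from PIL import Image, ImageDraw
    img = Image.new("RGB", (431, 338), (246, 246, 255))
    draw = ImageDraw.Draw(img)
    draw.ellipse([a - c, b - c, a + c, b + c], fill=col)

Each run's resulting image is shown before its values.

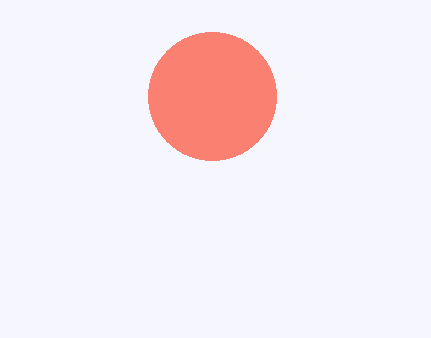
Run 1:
a = 212, b = 96, c = 64, col = 'salmon'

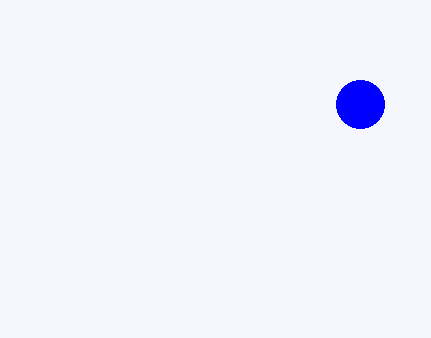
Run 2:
a = 360
b = 104
c = 24
col = 'blue'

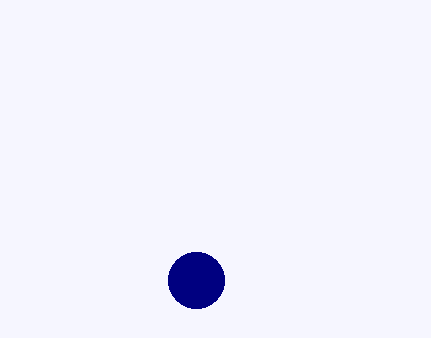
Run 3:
a = 196
b = 280
c = 28
col = 'navy'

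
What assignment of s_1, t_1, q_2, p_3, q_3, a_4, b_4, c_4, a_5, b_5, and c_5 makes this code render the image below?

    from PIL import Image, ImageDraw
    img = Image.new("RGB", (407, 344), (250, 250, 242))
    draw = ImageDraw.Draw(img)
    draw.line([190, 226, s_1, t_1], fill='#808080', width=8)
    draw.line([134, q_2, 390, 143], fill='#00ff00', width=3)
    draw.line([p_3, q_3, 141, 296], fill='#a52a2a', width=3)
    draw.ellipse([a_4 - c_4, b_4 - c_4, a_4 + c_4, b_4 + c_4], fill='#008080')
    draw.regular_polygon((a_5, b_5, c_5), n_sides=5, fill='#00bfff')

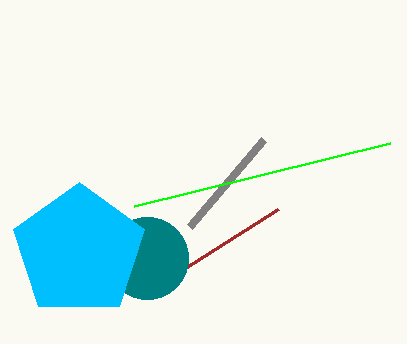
s_1 = 264, t_1 = 139, q_2 = 206, p_3 = 278, q_3 = 209, a_4 = 147, b_4 = 258, c_4 = 41, a_5 = 79, b_5 = 251, c_5 = 69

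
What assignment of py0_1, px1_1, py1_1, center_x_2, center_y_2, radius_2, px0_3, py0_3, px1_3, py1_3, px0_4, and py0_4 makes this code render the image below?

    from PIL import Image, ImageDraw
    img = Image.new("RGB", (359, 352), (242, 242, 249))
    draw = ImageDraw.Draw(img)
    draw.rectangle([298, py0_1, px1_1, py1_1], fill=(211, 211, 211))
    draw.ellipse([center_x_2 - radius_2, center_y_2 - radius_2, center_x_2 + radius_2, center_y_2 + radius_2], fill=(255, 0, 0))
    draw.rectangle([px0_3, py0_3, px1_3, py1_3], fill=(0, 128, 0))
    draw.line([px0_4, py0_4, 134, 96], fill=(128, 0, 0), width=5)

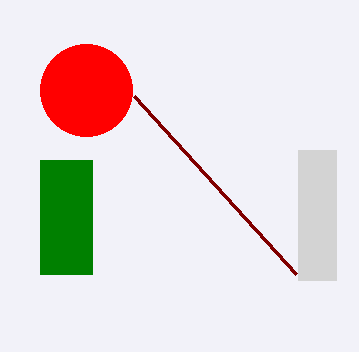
py0_1 = 150, px1_1 = 336, py1_1 = 280, center_x_2 = 86, center_y_2 = 90, radius_2 = 46, px0_3 = 40, py0_3 = 160, px1_3 = 92, py1_3 = 274, px0_4 = 296, py0_4 = 274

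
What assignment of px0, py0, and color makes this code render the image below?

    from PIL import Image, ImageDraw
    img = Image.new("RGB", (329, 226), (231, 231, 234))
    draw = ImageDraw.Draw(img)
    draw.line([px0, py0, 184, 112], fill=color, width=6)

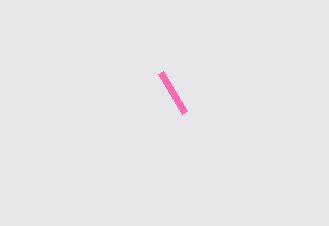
px0 = 160; py0 = 72; color = 'hotpink'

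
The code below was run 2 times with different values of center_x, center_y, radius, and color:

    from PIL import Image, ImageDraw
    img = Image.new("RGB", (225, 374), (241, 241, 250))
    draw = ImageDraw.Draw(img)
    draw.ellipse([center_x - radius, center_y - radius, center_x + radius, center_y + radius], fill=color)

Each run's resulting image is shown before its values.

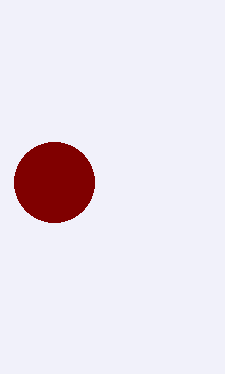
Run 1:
center_x = 54
center_y = 182
radius = 40
color = 'maroon'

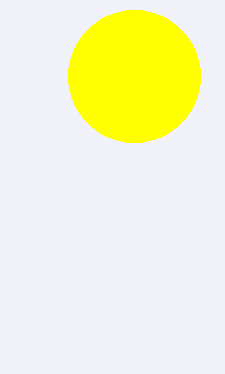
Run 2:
center_x = 134
center_y = 76
radius = 66
color = 'yellow'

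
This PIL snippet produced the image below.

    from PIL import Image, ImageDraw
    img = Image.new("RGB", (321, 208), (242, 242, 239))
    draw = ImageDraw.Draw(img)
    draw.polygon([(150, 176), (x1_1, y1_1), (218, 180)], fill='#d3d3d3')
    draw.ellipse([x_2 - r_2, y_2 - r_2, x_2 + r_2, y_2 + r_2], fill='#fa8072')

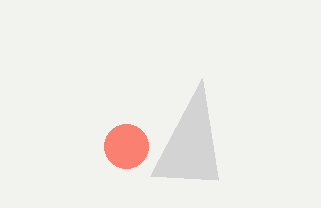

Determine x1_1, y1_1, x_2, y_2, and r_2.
x1_1 = 202; y1_1 = 78; x_2 = 126; y_2 = 146; r_2 = 22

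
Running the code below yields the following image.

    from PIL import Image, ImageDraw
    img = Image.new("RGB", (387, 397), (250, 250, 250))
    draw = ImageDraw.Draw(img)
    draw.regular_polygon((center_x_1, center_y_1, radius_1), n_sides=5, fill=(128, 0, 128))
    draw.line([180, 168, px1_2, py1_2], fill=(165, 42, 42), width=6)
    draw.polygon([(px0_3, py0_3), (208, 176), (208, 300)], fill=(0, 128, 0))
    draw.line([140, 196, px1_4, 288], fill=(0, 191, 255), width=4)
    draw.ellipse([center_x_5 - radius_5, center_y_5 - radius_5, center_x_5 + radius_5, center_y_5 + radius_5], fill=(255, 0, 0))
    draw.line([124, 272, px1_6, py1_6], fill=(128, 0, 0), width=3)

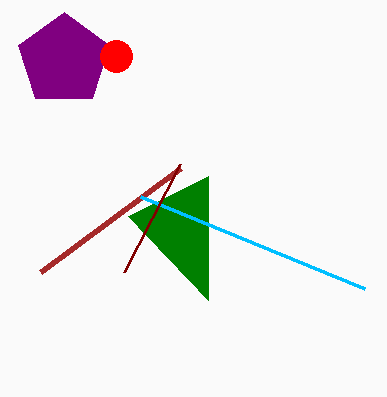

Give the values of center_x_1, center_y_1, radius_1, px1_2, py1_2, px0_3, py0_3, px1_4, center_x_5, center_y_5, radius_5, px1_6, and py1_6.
center_x_1 = 64, center_y_1 = 60, radius_1 = 48, px1_2 = 40, py1_2 = 272, px0_3 = 128, py0_3 = 216, px1_4 = 364, center_x_5 = 116, center_y_5 = 56, radius_5 = 16, px1_6 = 180, py1_6 = 164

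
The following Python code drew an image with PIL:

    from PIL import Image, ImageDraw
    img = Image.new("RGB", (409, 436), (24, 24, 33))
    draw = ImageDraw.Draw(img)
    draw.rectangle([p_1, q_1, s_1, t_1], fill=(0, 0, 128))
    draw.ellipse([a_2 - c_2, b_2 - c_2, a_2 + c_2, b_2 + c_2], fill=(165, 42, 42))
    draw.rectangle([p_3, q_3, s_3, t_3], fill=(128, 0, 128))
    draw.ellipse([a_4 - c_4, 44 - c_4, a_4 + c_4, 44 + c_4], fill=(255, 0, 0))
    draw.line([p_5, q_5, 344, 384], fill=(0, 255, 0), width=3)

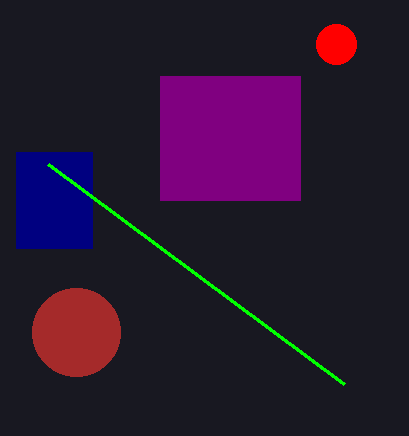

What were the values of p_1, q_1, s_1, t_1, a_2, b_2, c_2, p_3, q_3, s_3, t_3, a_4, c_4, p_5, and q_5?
p_1 = 16
q_1 = 152
s_1 = 92
t_1 = 248
a_2 = 76
b_2 = 332
c_2 = 44
p_3 = 160
q_3 = 76
s_3 = 300
t_3 = 200
a_4 = 336
c_4 = 20
p_5 = 48
q_5 = 164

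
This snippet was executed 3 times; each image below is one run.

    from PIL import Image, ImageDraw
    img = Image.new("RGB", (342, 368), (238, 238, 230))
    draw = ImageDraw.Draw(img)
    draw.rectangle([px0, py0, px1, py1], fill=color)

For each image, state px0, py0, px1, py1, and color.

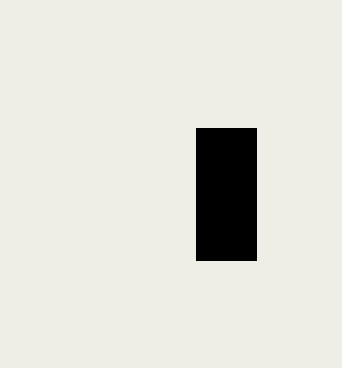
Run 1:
px0 = 196, py0 = 128, px1 = 256, py1 = 260, color = 'black'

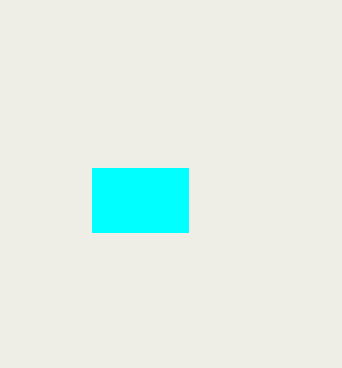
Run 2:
px0 = 92; py0 = 168; px1 = 188; py1 = 232; color = 'cyan'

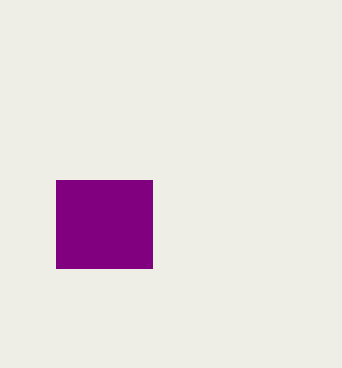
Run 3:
px0 = 56, py0 = 180, px1 = 152, py1 = 268, color = 'purple'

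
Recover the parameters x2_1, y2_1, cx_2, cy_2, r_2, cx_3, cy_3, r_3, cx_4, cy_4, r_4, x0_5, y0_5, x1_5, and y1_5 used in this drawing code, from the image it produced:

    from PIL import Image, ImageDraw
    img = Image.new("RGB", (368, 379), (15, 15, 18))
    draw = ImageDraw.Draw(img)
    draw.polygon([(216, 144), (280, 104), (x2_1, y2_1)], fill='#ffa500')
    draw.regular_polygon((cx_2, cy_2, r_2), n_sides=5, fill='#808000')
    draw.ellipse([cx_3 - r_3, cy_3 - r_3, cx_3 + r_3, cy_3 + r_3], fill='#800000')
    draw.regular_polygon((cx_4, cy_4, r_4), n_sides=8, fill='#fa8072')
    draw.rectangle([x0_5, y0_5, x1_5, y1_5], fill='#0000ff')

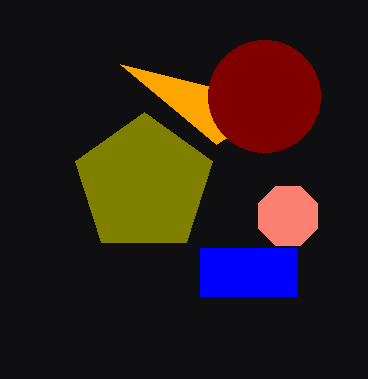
x2_1 = 120, y2_1 = 64, cx_2 = 144, cy_2 = 184, r_2 = 72, cx_3 = 264, cy_3 = 96, r_3 = 56, cx_4 = 288, cy_4 = 216, r_4 = 32, x0_5 = 200, y0_5 = 248, x1_5 = 296, y1_5 = 296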